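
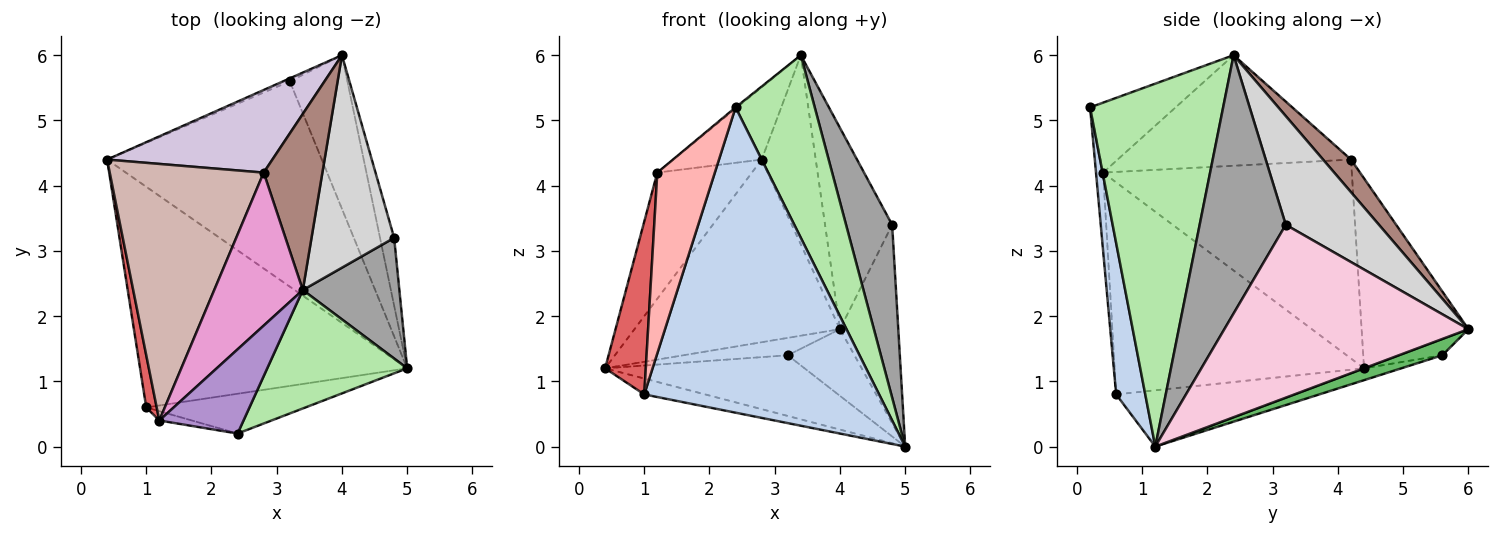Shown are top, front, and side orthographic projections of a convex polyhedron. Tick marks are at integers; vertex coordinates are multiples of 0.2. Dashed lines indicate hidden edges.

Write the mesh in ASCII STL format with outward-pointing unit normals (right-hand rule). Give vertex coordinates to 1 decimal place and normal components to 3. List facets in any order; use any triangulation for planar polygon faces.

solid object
 facet normal -0.206 0.070 -0.976
  outer loop
   vertex 1.0 0.6 0.8
   vertex 0.4 4.4 1.2
   vertex 5.0 1.2 0.0
  endloop
 endfacet
 facet normal 0.122 -0.984 -0.128
  outer loop
   vertex 1.0 0.6 0.8
   vertex 5.0 1.2 0.0
   vertex 2.4 0.2 5.2
  endloop
 endfacet
 facet normal -0.053 0.283 -0.958
  outer loop
   vertex 3.2 5.6 1.4
   vertex 5.0 1.2 0.0
   vertex 0.4 4.4 1.2
  endloop
 endfacet
 facet normal -0.380 0.912 -0.152
  outer loop
   vertex 3.2 5.6 1.4
   vertex 0.4 4.4 1.2
   vertex 4.0 6.0 1.8
  endloop
 endfacet
 facet normal 0.251 0.385 -0.888
  outer loop
   vertex 3.2 5.6 1.4
   vertex 4.0 6.0 1.8
   vertex 5.0 1.2 0.0
  endloop
 endfacet
 facet normal 0.816 -0.485 0.315
  outer loop
   vertex 3.4 2.4 6.0
   vertex 2.4 0.2 5.2
   vertex 5.0 1.2 0.0
  endloop
 endfacet
 facet normal -0.986 -0.161 0.049
  outer loop
   vertex 1.2 0.4 4.2
   vertex 0.4 4.4 1.2
   vertex 1.0 0.6 0.8
  endloop
 endfacet
 facet normal -0.123 -0.991 -0.051
  outer loop
   vertex 1.2 0.4 4.2
   vertex 1.0 0.6 0.8
   vertex 2.4 0.2 5.2
  endloop
 endfacet
 facet normal -0.639 0.011 0.769
  outer loop
   vertex 1.2 0.4 4.2
   vertex 2.4 0.2 5.2
   vertex 3.4 2.4 6.0
  endloop
 endfacet
 facet normal -0.428 0.823 0.372
  outer loop
   vertex 2.8 4.2 4.4
   vertex 4.0 6.0 1.8
   vertex 0.4 4.4 1.2
  endloop
 endfacet
 facet normal 0.354 0.684 0.637
  outer loop
   vertex 2.8 4.2 4.4
   vertex 3.4 2.4 6.0
   vertex 4.0 6.0 1.8
  endloop
 endfacet
 facet normal -0.757 0.288 0.586
  outer loop
   vertex 2.8 4.2 4.4
   vertex 0.4 4.4 1.2
   vertex 1.2 0.4 4.2
  endloop
 endfacet
 facet normal -0.748 0.284 0.600
  outer loop
   vertex 2.8 4.2 4.4
   vertex 1.2 0.4 4.2
   vertex 3.4 2.4 6.0
  endloop
 endfacet
 facet normal 0.970 0.232 -0.079
  outer loop
   vertex 4.8 3.2 3.4
   vertex 5.0 1.2 0.0
   vertex 4.0 6.0 1.8
  endloop
 endfacet
 facet normal 0.837 -0.448 0.313
  outer loop
   vertex 4.8 3.2 3.4
   vertex 3.4 2.4 6.0
   vertex 5.0 1.2 0.0
  endloop
 endfacet
 facet normal 0.691 0.497 0.525
  outer loop
   vertex 4.8 3.2 3.4
   vertex 4.0 6.0 1.8
   vertex 3.4 2.4 6.0
  endloop
 endfacet
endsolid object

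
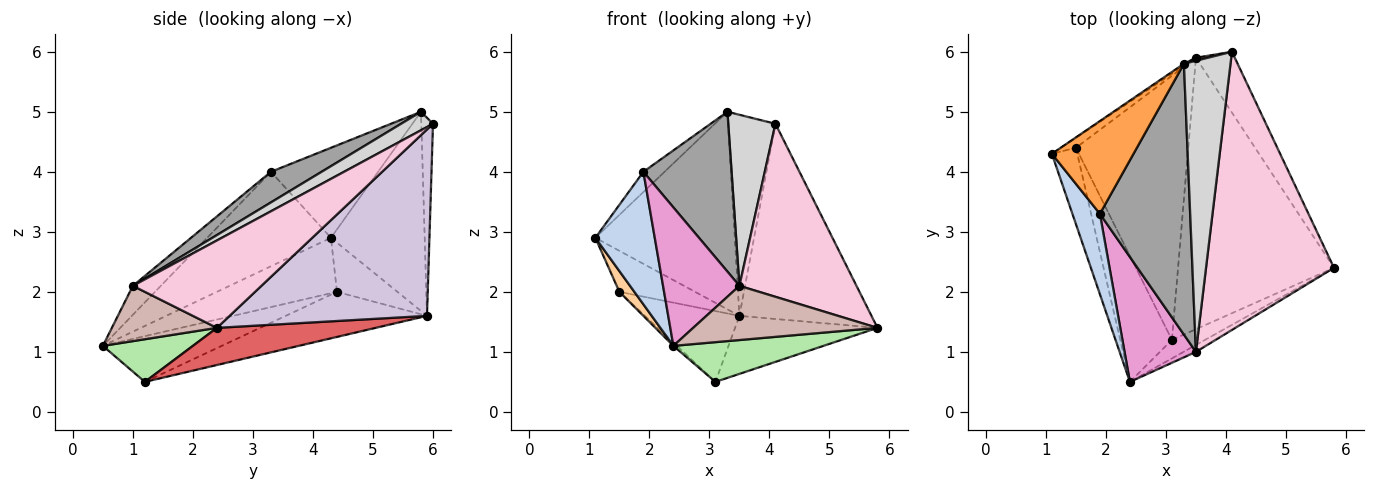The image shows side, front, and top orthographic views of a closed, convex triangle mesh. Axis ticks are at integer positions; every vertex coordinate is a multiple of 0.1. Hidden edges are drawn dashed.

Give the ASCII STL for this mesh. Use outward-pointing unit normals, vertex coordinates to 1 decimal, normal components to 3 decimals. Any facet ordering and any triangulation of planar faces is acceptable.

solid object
 facet normal -0.558 0.830 -0.008
  outer loop
   vertex 3.5 5.9 1.6
   vertex 1.1 4.3 2.9
   vertex 3.3 5.8 5.0
  endloop
 endfacet
 facet normal -0.872 -0.419 0.254
  outer loop
   vertex 1.9 3.3 4.0
   vertex 1.1 4.3 2.9
   vertex 2.4 0.5 1.1
  endloop
 endfacet
 facet normal -0.733 0.145 0.665
  outer loop
   vertex 1.9 3.3 4.0
   vertex 3.3 5.8 5.0
   vertex 1.1 4.3 2.9
  endloop
 endfacet
 facet normal -0.903 -0.113 -0.414
  outer loop
   vertex 1.5 4.4 2.0
   vertex 2.4 0.5 1.1
   vertex 1.1 4.3 2.9
  endloop
 endfacet
 facet normal -0.613 0.768 -0.187
  outer loop
   vertex 1.5 4.4 2.0
   vertex 1.1 4.3 2.9
   vertex 3.5 5.9 1.6
  endloop
 endfacet
 facet normal 0.478 -0.796 -0.372
  outer loop
   vertex 3.1 1.2 0.5
   vertex 5.8 2.4 1.4
   vertex 2.4 0.5 1.1
  endloop
 endfacet
 facet normal 0.227 0.204 -0.952
  outer loop
   vertex 3.1 1.2 0.5
   vertex 3.5 5.9 1.6
   vertex 5.8 2.4 1.4
  endloop
 endfacet
 facet normal -0.662 0.020 -0.749
  outer loop
   vertex 3.1 1.2 0.5
   vertex 2.4 0.5 1.1
   vertex 1.5 4.4 2.0
  endloop
 endfacet
 facet normal -0.361 0.242 -0.901
  outer loop
   vertex 3.1 1.2 0.5
   vertex 1.5 4.4 2.0
   vertex 3.5 5.9 1.6
  endloop
 endfacet
 facet normal 0.819 0.548 -0.171
  outer loop
   vertex 4.1 6.0 4.8
   vertex 5.8 2.4 1.4
   vertex 3.5 5.9 1.6
  endloop
 endfacet
 facet normal -0.239 0.971 0.014
  outer loop
   vertex 4.1 6.0 4.8
   vertex 3.5 5.9 1.6
   vertex 3.3 5.8 5.0
  endloop
 endfacet
 facet normal 0.492 -0.864 -0.110
  outer loop
   vertex 3.5 1.0 2.1
   vertex 2.4 0.5 1.1
   vertex 5.8 2.4 1.4
  endloop
 endfacet
 facet normal -0.262 -0.716 0.647
  outer loop
   vertex 3.5 1.0 2.1
   vertex 1.9 3.3 4.0
   vertex 2.4 0.5 1.1
  endloop
 endfacet
 facet normal 0.502 -0.457 0.735
  outer loop
   vertex 3.5 1.0 2.1
   vertex 5.8 2.4 1.4
   vertex 4.1 6.0 4.8
  endloop
 endfacet
 facet normal 0.281 -0.488 0.827
  outer loop
   vertex 3.5 1.0 2.1
   vertex 3.3 5.8 5.0
   vertex 1.9 3.3 4.0
  endloop
 endfacet
 facet normal 0.324 -0.479 0.816
  outer loop
   vertex 3.5 1.0 2.1
   vertex 4.1 6.0 4.8
   vertex 3.3 5.8 5.0
  endloop
 endfacet
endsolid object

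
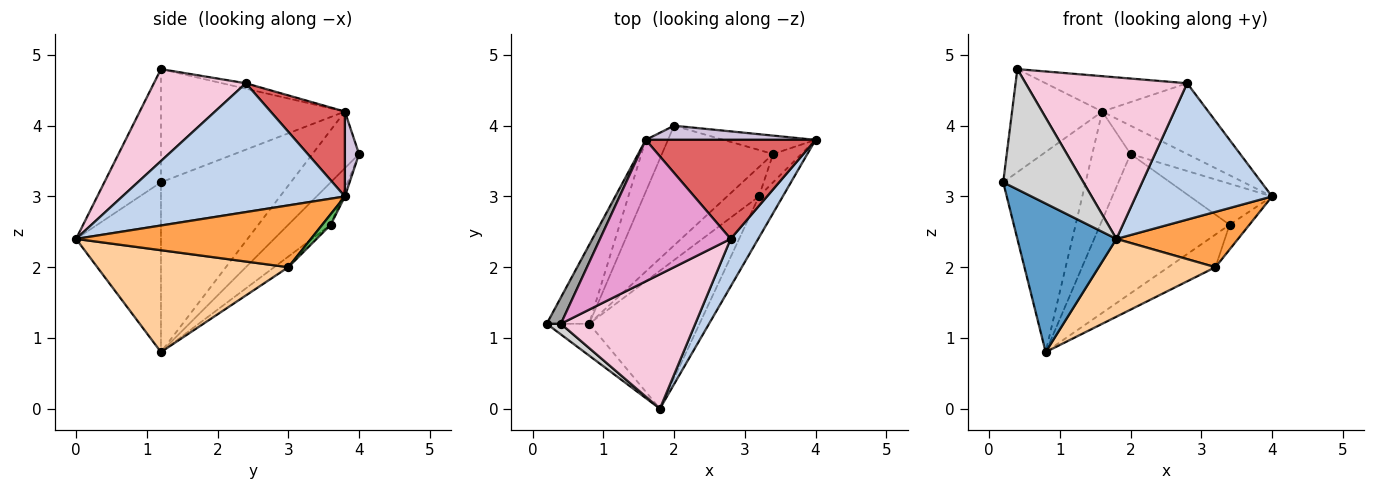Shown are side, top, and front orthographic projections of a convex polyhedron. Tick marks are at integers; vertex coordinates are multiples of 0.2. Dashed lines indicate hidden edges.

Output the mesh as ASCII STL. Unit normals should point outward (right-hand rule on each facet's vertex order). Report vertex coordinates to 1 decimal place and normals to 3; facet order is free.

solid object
 facet normal -0.642 -0.749 -0.161
  outer loop
   vertex 0.8 1.2 0.8
   vertex 1.8 0.0 2.4
   vertex 0.2 1.2 3.2
  endloop
 endfacet
 facet normal 0.839 -0.514 0.179
  outer loop
   vertex 2.8 2.4 4.6
   vertex 1.8 0.0 2.4
   vertex 4.0 3.8 3.0
  endloop
 endfacet
 facet normal 0.840 -0.435 -0.324
  outer loop
   vertex 3.2 3.0 2.0
   vertex 4.0 3.8 3.0
   vertex 1.8 0.0 2.4
  endloop
 endfacet
 facet normal 0.627 -0.383 -0.679
  outer loop
   vertex 3.2 3.0 2.0
   vertex 1.8 0.0 2.4
   vertex 0.8 1.2 0.8
  endloop
 endfacet
 facet normal 0.272 0.634 -0.724
  outer loop
   vertex 3.2 3.0 2.0
   vertex 3.4 3.6 2.6
   vertex 4.0 3.8 3.0
  endloop
 endfacet
 facet normal -0.218 0.725 -0.653
  outer loop
   vertex 3.2 3.0 2.0
   vertex 0.8 1.2 0.8
   vertex 3.4 3.6 2.6
  endloop
 endfacet
 facet normal 0.377 0.538 0.754
  outer loop
   vertex 1.6 3.8 4.2
   vertex 2.8 2.4 4.6
   vertex 4.0 3.8 3.0
  endloop
 endfacet
 facet normal -0.826 0.524 -0.207
  outer loop
   vertex 1.6 3.8 4.2
   vertex 0.8 1.2 0.8
   vertex 0.2 1.2 3.2
  endloop
 endfacet
 facet normal -0.031 0.912 -0.409
  outer loop
   vertex 2.0 4.0 3.6
   vertex 4.0 3.8 3.0
   vertex 3.4 3.6 2.6
  endloop
 endfacet
 facet normal 0.218 0.873 0.436
  outer loop
   vertex 2.0 4.0 3.6
   vertex 1.6 3.8 4.2
   vertex 4.0 3.8 3.0
  endloop
 endfacet
 facet normal -0.241 0.736 -0.632
  outer loop
   vertex 2.0 4.0 3.6
   vertex 3.4 3.6 2.6
   vertex 0.8 1.2 0.8
  endloop
 endfacet
 facet normal -0.739 0.607 -0.290
  outer loop
   vertex 2.0 4.0 3.6
   vertex 0.8 1.2 0.8
   vertex 1.6 3.8 4.2
  endloop
 endfacet
 facet normal -0.040 0.242 0.969
  outer loop
   vertex 0.4 1.2 4.8
   vertex 2.8 2.4 4.6
   vertex 1.6 3.8 4.2
  endloop
 endfacet
 facet normal 0.401 -0.704 0.586
  outer loop
   vertex 0.4 1.2 4.8
   vertex 1.8 0.0 2.4
   vertex 2.8 2.4 4.6
  endloop
 endfacet
 facet normal -0.892 0.438 0.112
  outer loop
   vertex 0.4 1.2 4.8
   vertex 1.6 3.8 4.2
   vertex 0.2 1.2 3.2
  endloop
 endfacet
 facet normal -0.575 -0.815 0.072
  outer loop
   vertex 0.4 1.2 4.8
   vertex 0.2 1.2 3.2
   vertex 1.8 0.0 2.4
  endloop
 endfacet
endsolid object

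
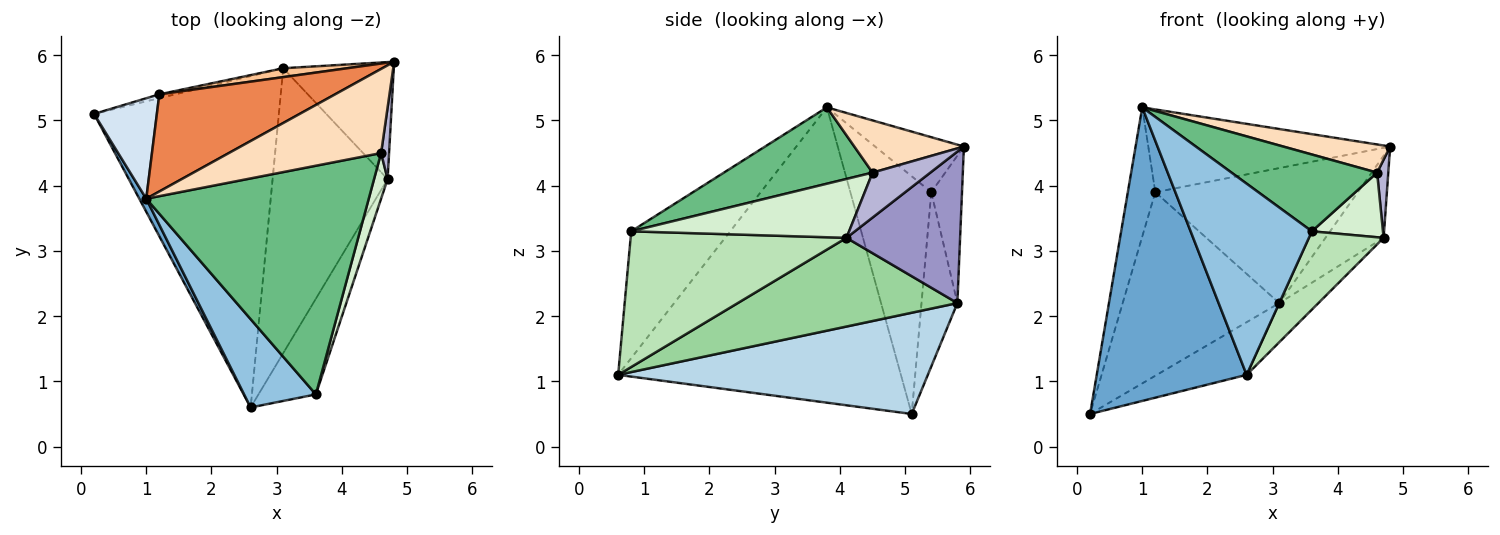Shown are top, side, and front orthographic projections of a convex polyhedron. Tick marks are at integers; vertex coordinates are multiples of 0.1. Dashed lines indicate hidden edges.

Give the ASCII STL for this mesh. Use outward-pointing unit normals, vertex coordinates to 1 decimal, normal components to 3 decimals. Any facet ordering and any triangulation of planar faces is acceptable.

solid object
 facet normal -0.883 -0.468 0.021
  outer loop
   vertex 1.0 3.8 5.2
   vertex 0.2 5.1 0.5
   vertex 2.6 0.6 1.1
  endloop
 endfacet
 facet normal -0.595 -0.729 0.337
  outer loop
   vertex 3.6 0.8 3.3
   vertex 1.0 3.8 5.2
   vertex 2.6 0.6 1.1
  endloop
 endfacet
 facet normal 0.476 0.138 -0.869
  outer loop
   vertex 3.1 5.8 2.2
   vertex 2.6 0.6 1.1
   vertex 0.2 5.1 0.5
  endloop
 endfacet
 facet normal -0.919 0.312 0.243
  outer loop
   vertex 1.2 5.4 3.9
   vertex 0.2 5.1 0.5
   vertex 1.0 3.8 5.2
  endloop
 endfacet
 facet normal -0.232 0.631 0.741
  outer loop
   vertex 1.2 5.4 3.9
   vertex 1.0 3.8 5.2
   vertex 4.8 5.9 4.6
  endloop
 endfacet
 facet normal -0.223 0.975 -0.020
  outer loop
   vertex 1.2 5.4 3.9
   vertex 3.1 5.8 2.2
   vertex 0.2 5.1 0.5
  endloop
 endfacet
 facet normal -0.150 0.987 0.065
  outer loop
   vertex 1.2 5.4 3.9
   vertex 4.8 5.9 4.6
   vertex 3.1 5.8 2.2
  endloop
 endfacet
 facet normal 0.309 -0.302 0.902
  outer loop
   vertex 4.6 4.5 4.2
   vertex 4.8 5.9 4.6
   vertex 1.0 3.8 5.2
  endloop
 endfacet
 facet normal 0.309 -0.303 0.901
  outer loop
   vertex 4.6 4.5 4.2
   vertex 1.0 3.8 5.2
   vertex 3.6 0.8 3.3
  endloop
 endfacet
 facet normal 0.607 0.108 -0.787
  outer loop
   vertex 4.7 4.1 3.2
   vertex 2.6 0.6 1.1
   vertex 3.1 5.8 2.2
  endloop
 endfacet
 facet normal 0.877 -0.304 -0.371
  outer loop
   vertex 4.7 4.1 3.2
   vertex 3.6 0.8 3.3
   vertex 2.6 0.6 1.1
  endloop
 endfacet
 facet normal 0.929 -0.303 0.214
  outer loop
   vertex 4.7 4.1 3.2
   vertex 4.6 4.5 4.2
   vertex 3.6 0.8 3.3
  endloop
 endfacet
 facet normal 0.746 0.382 -0.545
  outer loop
   vertex 4.7 4.1 3.2
   vertex 3.1 5.8 2.2
   vertex 4.8 5.9 4.6
  endloop
 endfacet
 facet normal 0.967 -0.187 0.172
  outer loop
   vertex 4.7 4.1 3.2
   vertex 4.8 5.9 4.6
   vertex 4.6 4.5 4.2
  endloop
 endfacet
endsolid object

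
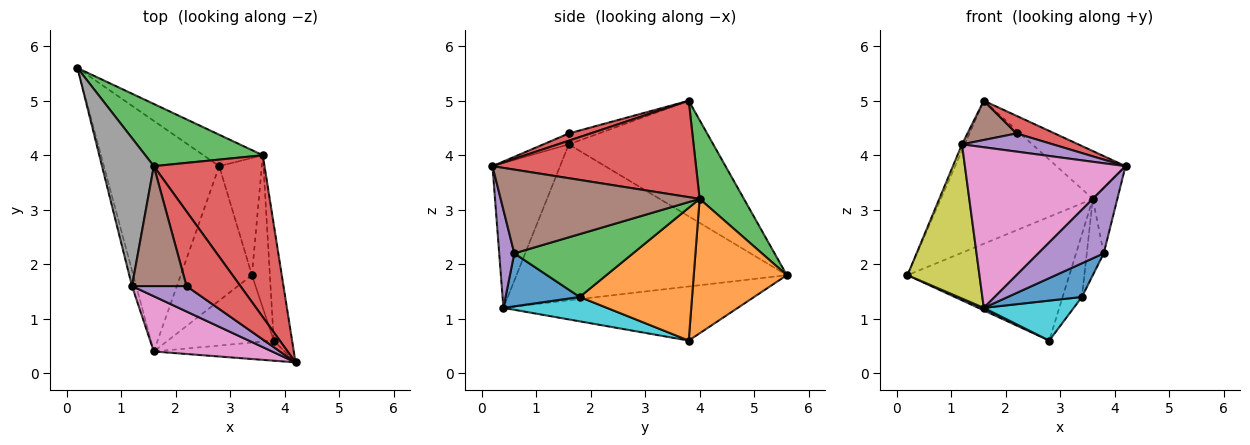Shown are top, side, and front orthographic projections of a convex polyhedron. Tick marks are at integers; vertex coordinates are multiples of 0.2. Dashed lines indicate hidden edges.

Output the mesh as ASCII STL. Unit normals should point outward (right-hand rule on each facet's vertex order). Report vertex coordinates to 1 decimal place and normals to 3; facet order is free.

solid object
 facet normal -0.425 -0.010 -0.905
  outer loop
   vertex 1.6 0.4 1.2
   vertex 0.2 5.6 1.8
   vertex 2.8 3.8 0.6
  endloop
 endfacet
 facet normal 0.487 0.847 -0.215
  outer loop
   vertex 3.6 4.0 3.2
   vertex 2.8 3.8 0.6
   vertex 0.2 5.6 1.8
  endloop
 endfacet
 facet normal 0.258 0.886 0.385
  outer loop
   vertex 3.6 4.0 3.2
   vertex 0.2 5.6 1.8
   vertex 1.6 3.8 5.0
  endloop
 endfacet
 facet normal 0.641 0.217 0.736
  outer loop
   vertex 3.6 4.0 3.2
   vertex 1.6 3.8 5.0
   vertex 4.2 0.2 3.8
  endloop
 endfacet
 facet normal 0.215 -0.933 -0.287
  outer loop
   vertex 3.8 0.6 2.2
   vertex 4.2 0.2 3.8
   vertex 1.6 0.4 1.2
  endloop
 endfacet
 facet normal 0.970 0.120 -0.213
  outer loop
   vertex 3.8 0.6 2.2
   vertex 3.6 4.0 3.2
   vertex 4.2 0.2 3.8
  endloop
 endfacet
 facet normal -0.370 -0.879 0.302
  outer loop
   vertex 1.2 1.6 4.2
   vertex 1.6 0.4 1.2
   vertex 4.2 0.2 3.8
  endloop
 endfacet
 facet normal -0.912 0.017 0.409
  outer loop
   vertex 1.2 1.6 4.2
   vertex 1.6 3.8 5.0
   vertex 0.2 5.6 1.8
  endloop
 endfacet
 facet normal -0.966 -0.257 -0.026
  outer loop
   vertex 1.2 1.6 4.2
   vertex 0.2 5.6 1.8
   vertex 1.6 0.4 1.2
  endloop
 endfacet
 facet normal 0.312 -0.271 -0.911
  outer loop
   vertex 3.4 1.8 1.4
   vertex 1.6 0.4 1.2
   vertex 2.8 3.8 0.6
  endloop
 endfacet
 facet normal 0.408 -0.408 -0.816
  outer loop
   vertex 3.4 1.8 1.4
   vertex 3.8 0.6 2.2
   vertex 1.6 0.4 1.2
  endloop
 endfacet
 facet normal 0.940 0.161 -0.302
  outer loop
   vertex 3.4 1.8 1.4
   vertex 2.8 3.8 0.6
   vertex 3.6 4.0 3.2
  endloop
 endfacet
 facet normal 0.953 0.136 -0.272
  outer loop
   vertex 3.4 1.8 1.4
   vertex 3.6 4.0 3.2
   vertex 3.8 0.6 2.2
  endloop
 endfacet
 facet normal 0.130 -0.228 0.965
  outer loop
   vertex 2.2 1.6 4.4
   vertex 4.2 0.2 3.8
   vertex 1.6 3.8 5.0
  endloop
 endfacet
 facet normal -0.161 -0.574 0.803
  outer loop
   vertex 2.2 1.6 4.4
   vertex 1.2 1.6 4.2
   vertex 4.2 0.2 3.8
  endloop
 endfacet
 facet normal -0.187 -0.306 0.934
  outer loop
   vertex 2.2 1.6 4.4
   vertex 1.6 3.8 5.0
   vertex 1.2 1.6 4.2
  endloop
 endfacet
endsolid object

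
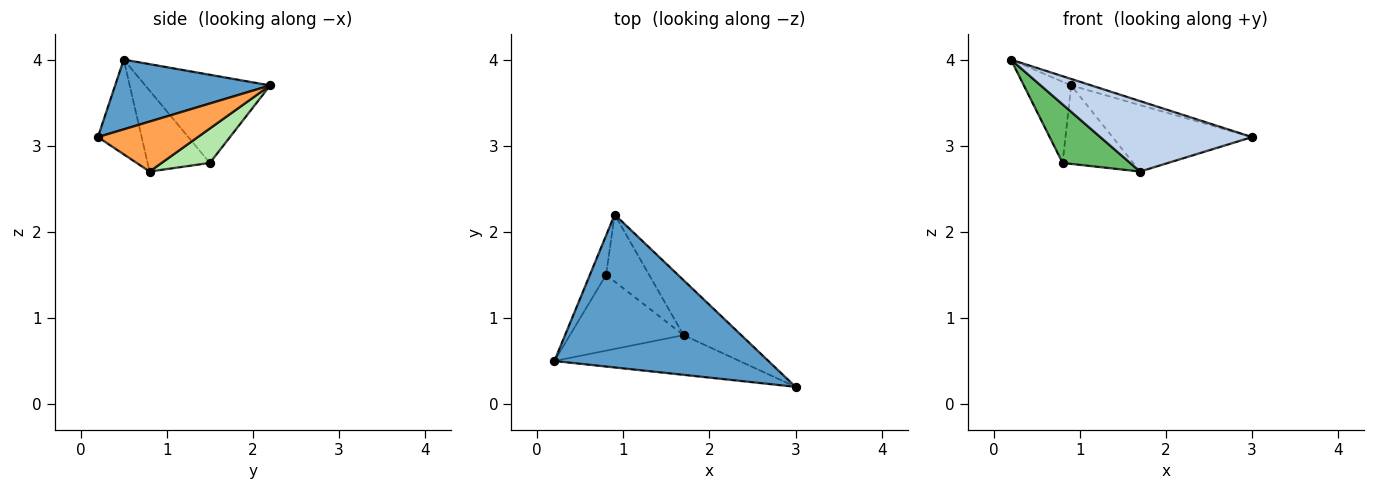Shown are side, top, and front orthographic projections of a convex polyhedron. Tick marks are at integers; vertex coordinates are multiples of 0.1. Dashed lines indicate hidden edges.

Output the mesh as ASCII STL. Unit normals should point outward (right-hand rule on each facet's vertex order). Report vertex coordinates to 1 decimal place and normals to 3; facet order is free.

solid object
 facet normal 0.310 0.040 0.950
  outer loop
   vertex 0.9 2.2 3.7
   vertex 0.2 0.5 4.0
   vertex 3.0 0.2 3.1
  endloop
 endfacet
 facet normal -0.244 -0.845 -0.476
  outer loop
   vertex 1.7 0.8 2.7
   vertex 3.0 0.2 3.1
   vertex 0.2 0.5 4.0
  endloop
 endfacet
 facet normal 0.483 0.675 -0.558
  outer loop
   vertex 1.7 0.8 2.7
   vertex 0.9 2.2 3.7
   vertex 3.0 0.2 3.1
  endloop
 endfacet
 facet normal -0.921 0.350 -0.169
  outer loop
   vertex 0.8 1.5 2.8
   vertex 0.2 0.5 4.0
   vertex 0.9 2.2 3.7
  endloop
 endfacet
 facet normal -0.491 -0.533 -0.689
  outer loop
   vertex 0.8 1.5 2.8
   vertex 1.7 0.8 2.7
   vertex 0.2 0.5 4.0
  endloop
 endfacet
 facet normal 0.461 0.675 -0.576
  outer loop
   vertex 0.8 1.5 2.8
   vertex 0.9 2.2 3.7
   vertex 1.7 0.8 2.7
  endloop
 endfacet
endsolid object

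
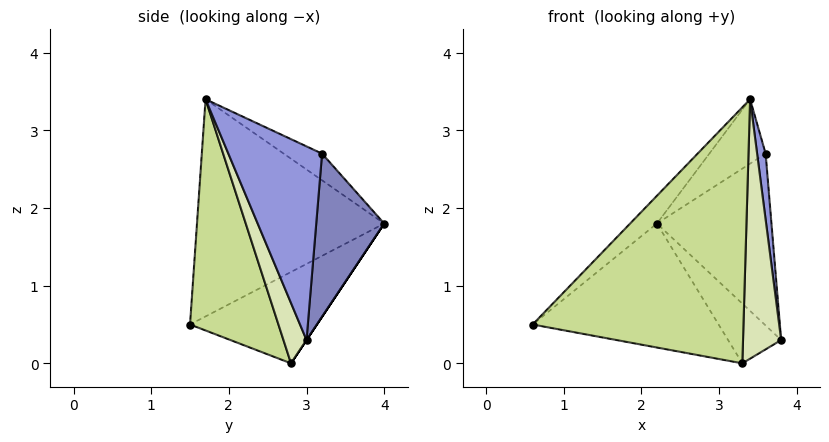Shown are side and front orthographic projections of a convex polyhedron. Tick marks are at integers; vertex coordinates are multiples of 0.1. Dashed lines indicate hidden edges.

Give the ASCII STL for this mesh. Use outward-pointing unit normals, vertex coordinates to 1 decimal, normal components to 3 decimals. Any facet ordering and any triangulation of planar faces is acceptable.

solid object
 facet normal -0.719 0.103 0.687
  outer loop
   vertex 3.4 1.7 3.4
   vertex 2.2 4.0 1.8
   vertex 0.6 1.5 0.5
  endloop
 endfacet
 facet normal 0.510 0.860 -0.029
  outer loop
   vertex 3.6 3.2 2.7
   vertex 3.8 3.0 0.3
   vertex 2.2 4.0 1.8
  endloop
 endfacet
 facet normal 0.992 -0.090 0.090
  outer loop
   vertex 3.6 3.2 2.7
   vertex 3.4 1.7 3.4
   vertex 3.8 3.0 0.3
  endloop
 endfacet
 facet normal -0.297 0.436 0.850
  outer loop
   vertex 3.6 3.2 2.7
   vertex 2.2 4.0 1.8
   vertex 3.4 1.7 3.4
  endloop
 endfacet
 facet normal -0.420 0.616 -0.667
  outer loop
   vertex 3.3 2.8 0.0
   vertex 0.6 1.5 0.5
   vertex 2.2 4.0 1.8
  endloop
 endfacet
 facet normal 0.000 0.832 -0.555
  outer loop
   vertex 3.3 2.8 0.0
   vertex 2.2 4.0 1.8
   vertex 3.8 3.0 0.3
  endloop
 endfacet
 facet normal 0.369 -0.881 -0.296
  outer loop
   vertex 3.3 2.8 0.0
   vertex 3.4 1.7 3.4
   vertex 0.6 1.5 0.5
  endloop
 endfacet
 facet normal 0.497 -0.821 -0.280
  outer loop
   vertex 3.3 2.8 0.0
   vertex 3.8 3.0 0.3
   vertex 3.4 1.7 3.4
  endloop
 endfacet
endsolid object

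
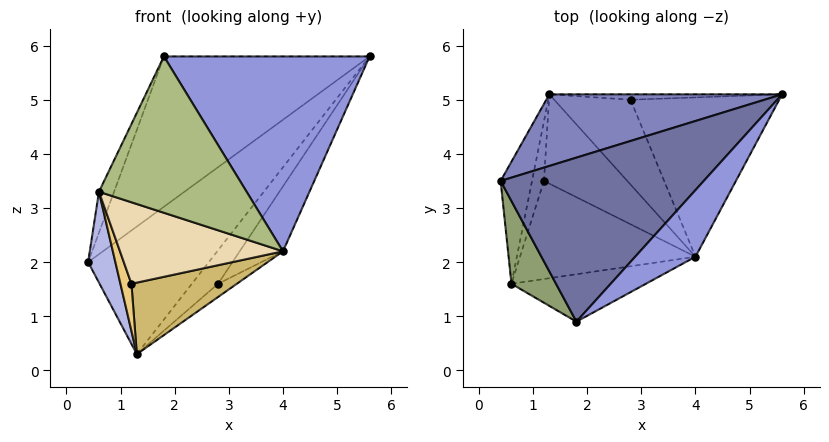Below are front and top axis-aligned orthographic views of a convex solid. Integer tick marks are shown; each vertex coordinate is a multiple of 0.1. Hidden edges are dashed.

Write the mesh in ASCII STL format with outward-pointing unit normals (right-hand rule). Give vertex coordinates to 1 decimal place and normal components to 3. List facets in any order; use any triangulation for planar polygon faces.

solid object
 facet normal -0.598 0.541 0.591
  outer loop
   vertex 1.8 0.9 5.8
   vertex 5.6 5.1 5.8
   vertex 0.4 3.5 2.0
  endloop
 endfacet
 facet normal -0.531 0.739 0.415
  outer loop
   vertex 1.3 5.1 0.3
   vertex 0.4 3.5 2.0
   vertex 5.6 5.1 5.8
  endloop
 endfacet
 facet normal 0.723 -0.654 0.224
  outer loop
   vertex 4.0 2.1 2.2
   vertex 5.6 5.1 5.8
   vertex 1.8 0.9 5.8
  endloop
 endfacet
 facet normal -0.414 -0.543 -0.730
  outer loop
   vertex 0.6 1.6 3.3
   vertex 0.4 3.5 2.0
   vertex 1.3 5.1 0.3
  endloop
 endfacet
 facet normal -0.849 0.234 0.473
  outer loop
   vertex 0.6 1.6 3.3
   vertex 1.8 0.9 5.8
   vertex 0.4 3.5 2.0
  endloop
 endfacet
 facet normal 0.047 -0.956 -0.290
  outer loop
   vertex 0.6 1.6 3.3
   vertex 4.0 2.1 2.2
   vertex 1.8 0.9 5.8
  endloop
 endfacet
 facet normal 0.200 0.967 -0.156
  outer loop
   vertex 2.8 5.0 1.6
   vertex 1.3 5.1 0.3
   vertex 5.6 5.1 5.8
  endloop
 endfacet
 facet normal 0.809 0.222 -0.545
  outer loop
   vertex 2.8 5.0 1.6
   vertex 5.6 5.1 5.8
   vertex 4.0 2.1 2.2
  endloop
 endfacet
 facet normal 0.655 0.117 -0.747
  outer loop
   vertex 2.8 5.0 1.6
   vertex 4.0 2.1 2.2
   vertex 1.3 5.1 0.3
  endloop
 endfacet
 facet normal -0.144 -0.619 -0.772
  outer loop
   vertex 1.2 3.5 1.6
   vertex 1.3 5.1 0.3
   vertex 4.0 2.1 2.2
  endloop
 endfacet
 facet normal -0.247 -0.602 -0.760
  outer loop
   vertex 1.2 3.5 1.6
   vertex 0.6 1.6 3.3
   vertex 1.3 5.1 0.3
  endloop
 endfacet
 facet normal -0.153 -0.632 -0.760
  outer loop
   vertex 1.2 3.5 1.6
   vertex 4.0 2.1 2.2
   vertex 0.6 1.6 3.3
  endloop
 endfacet
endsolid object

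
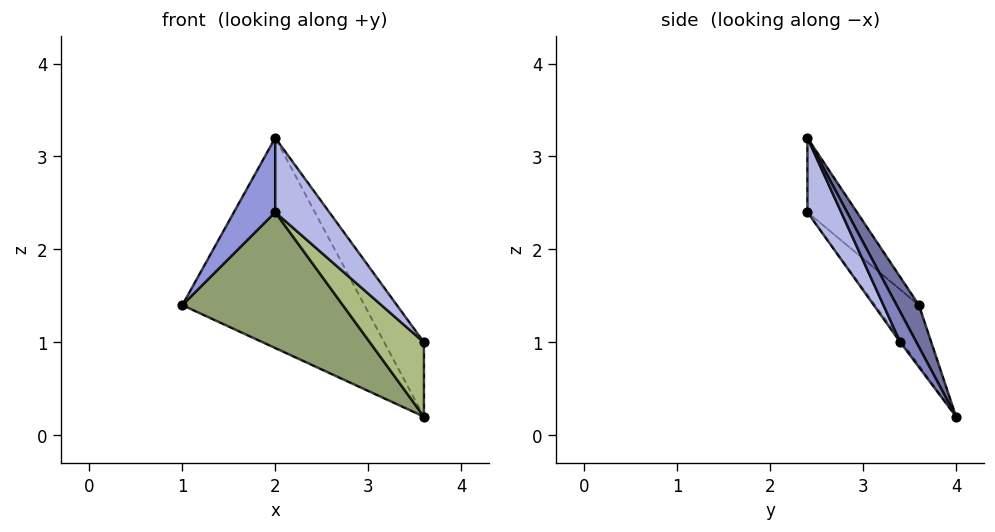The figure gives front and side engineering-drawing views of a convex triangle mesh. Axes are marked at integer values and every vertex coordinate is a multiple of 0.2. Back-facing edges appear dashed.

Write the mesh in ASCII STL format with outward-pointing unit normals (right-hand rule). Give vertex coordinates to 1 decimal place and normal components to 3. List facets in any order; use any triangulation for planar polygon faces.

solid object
 facet normal 0.104 0.853 0.511
  outer loop
   vertex 3.6 4.0 0.2
   vertex 1.0 3.6 1.4
   vertex 2.0 2.4 3.2
  endloop
 endfacet
 facet normal 0.309 0.761 0.571
  outer loop
   vertex 3.6 4.0 0.2
   vertex 2.0 2.4 3.2
   vertex 3.6 3.4 1.0
  endloop
 endfacet
 facet normal -0.768 -0.640 0.000
  outer loop
   vertex 2.0 2.4 2.4
   vertex 2.0 2.4 3.2
   vertex 1.0 3.6 1.4
  endloop
 endfacet
 facet normal 0.530 -0.848 0.000
  outer loop
   vertex 2.0 2.4 2.4
   vertex 3.6 3.4 1.0
   vertex 2.0 2.4 3.2
  endloop
 endfacet
 facet normal -0.197 -0.719 -0.666
  outer loop
   vertex 2.0 2.4 2.4
   vertex 1.0 3.6 1.4
   vertex 3.6 4.0 0.2
  endloop
 endfacet
 facet normal -0.025 -0.800 -0.600
  outer loop
   vertex 2.0 2.4 2.4
   vertex 3.6 4.0 0.2
   vertex 3.6 3.4 1.0
  endloop
 endfacet
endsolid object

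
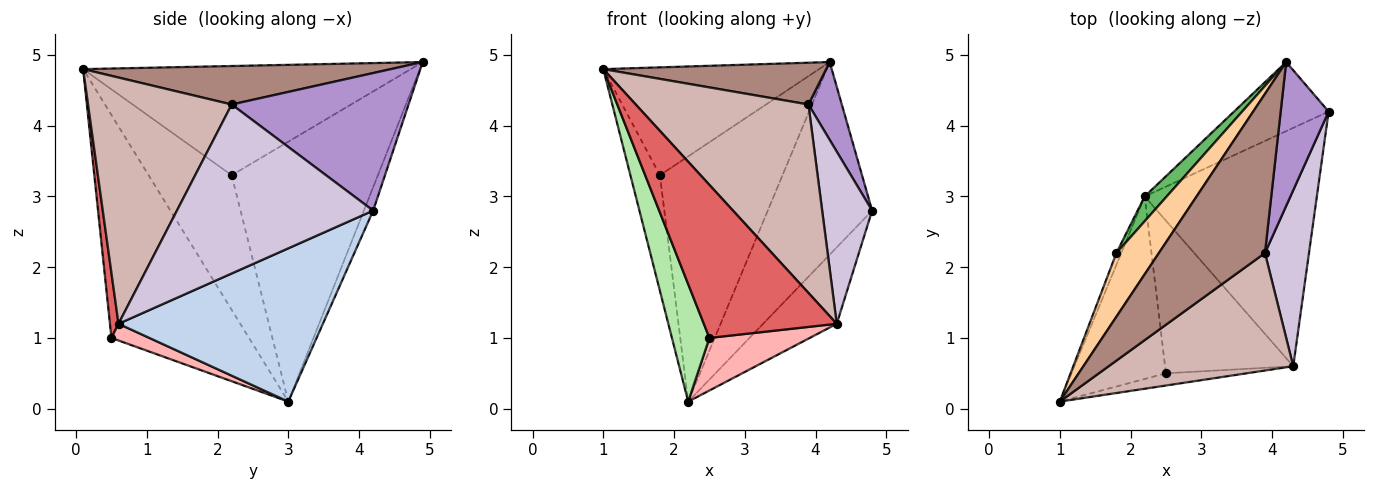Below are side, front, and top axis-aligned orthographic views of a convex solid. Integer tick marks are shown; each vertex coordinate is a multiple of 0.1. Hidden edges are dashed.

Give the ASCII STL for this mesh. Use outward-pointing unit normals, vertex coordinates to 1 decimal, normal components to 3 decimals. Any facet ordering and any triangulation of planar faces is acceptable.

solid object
 facet normal -0.083 0.938 -0.337
  outer loop
   vertex 4.2 4.9 4.9
   vertex 4.8 4.2 2.8
   vertex 2.2 3.0 0.1
  endloop
 endfacet
 facet normal 0.647 0.233 -0.726
  outer loop
   vertex 4.3 0.6 1.2
   vertex 2.2 3.0 0.1
   vertex 4.8 4.2 2.8
  endloop
 endfacet
 facet normal -0.942 0.334 -0.034
  outer loop
   vertex 1.8 2.2 3.3
   vertex 2.2 3.0 0.1
   vertex 1.0 0.1 4.8
  endloop
 endfacet
 facet normal -0.794 0.523 0.309
  outer loop
   vertex 1.8 2.2 3.3
   vertex 1.0 0.1 4.8
   vertex 4.2 4.9 4.9
  endloop
 endfacet
 facet normal -0.765 0.641 0.065
  outer loop
   vertex 1.8 2.2 3.3
   vertex 4.2 4.9 4.9
   vertex 2.2 3.0 0.1
  endloop
 endfacet
 facet normal -0.893 -0.243 -0.378
  outer loop
   vertex 2.5 0.5 1.0
   vertex 1.0 0.1 4.8
   vertex 2.2 3.0 0.1
  endloop
 endfacet
 facet normal 0.064 -0.995 -0.079
  outer loop
   vertex 2.5 0.5 1.0
   vertex 4.3 0.6 1.2
   vertex 1.0 0.1 4.8
  endloop
 endfacet
 facet normal 0.122 -0.323 -0.938
  outer loop
   vertex 2.5 0.5 1.0
   vertex 2.2 3.0 0.1
   vertex 4.3 0.6 1.2
  endloop
 endfacet
 facet normal 0.930 -0.175 0.324
  outer loop
   vertex 3.9 2.2 4.3
   vertex 4.8 4.2 2.8
   vertex 4.2 4.9 4.9
  endloop
 endfacet
 facet normal 0.940 -0.239 0.245
  outer loop
   vertex 3.9 2.2 4.3
   vertex 4.3 0.6 1.2
   vertex 4.8 4.2 2.8
  endloop
 endfacet
 facet normal 0.331 -0.240 0.913
  outer loop
   vertex 3.9 2.2 4.3
   vertex 4.2 4.9 4.9
   vertex 1.0 0.1 4.8
  endloop
 endfacet
 facet normal 0.577 -0.693 0.432
  outer loop
   vertex 3.9 2.2 4.3
   vertex 1.0 0.1 4.8
   vertex 4.3 0.6 1.2
  endloop
 endfacet
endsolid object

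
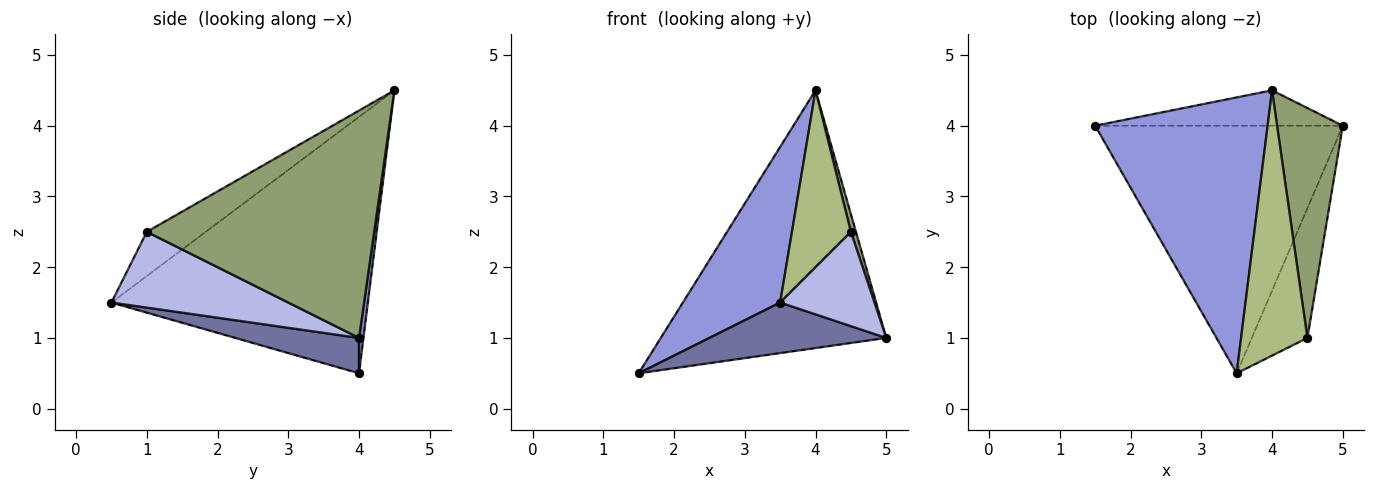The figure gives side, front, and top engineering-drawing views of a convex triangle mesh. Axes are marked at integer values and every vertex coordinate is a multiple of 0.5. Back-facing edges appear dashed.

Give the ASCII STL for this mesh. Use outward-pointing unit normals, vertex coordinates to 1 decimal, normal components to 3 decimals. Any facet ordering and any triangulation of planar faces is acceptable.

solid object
 facet normal 0.139 -0.198 -0.970
  outer loop
   vertex 3.5 0.5 1.5
   vertex 1.5 4.0 0.5
   vertex 5.0 4.0 1.0
  endloop
 endfacet
 facet normal 0.019 0.991 -0.136
  outer loop
   vertex 4.0 4.5 4.5
   vertex 5.0 4.0 1.0
   vertex 1.5 4.0 0.5
  endloop
 endfacet
 facet normal -0.792 -0.300 0.532
  outer loop
   vertex 4.0 4.5 4.5
   vertex 1.5 4.0 0.5
   vertex 3.5 0.5 1.5
  endloop
 endfacet
 facet normal 0.741 -0.395 -0.543
  outer loop
   vertex 4.5 1.0 2.5
   vertex 3.5 0.5 1.5
   vertex 5.0 4.0 1.0
  endloop
 endfacet
 facet normal 0.960 -0.021 0.277
  outer loop
   vertex 4.5 1.0 2.5
   vertex 5.0 4.0 1.0
   vertex 4.0 4.5 4.5
  endloop
 endfacet
 facet normal -0.485 -0.485 0.728
  outer loop
   vertex 4.5 1.0 2.5
   vertex 4.0 4.5 4.5
   vertex 3.5 0.5 1.5
  endloop
 endfacet
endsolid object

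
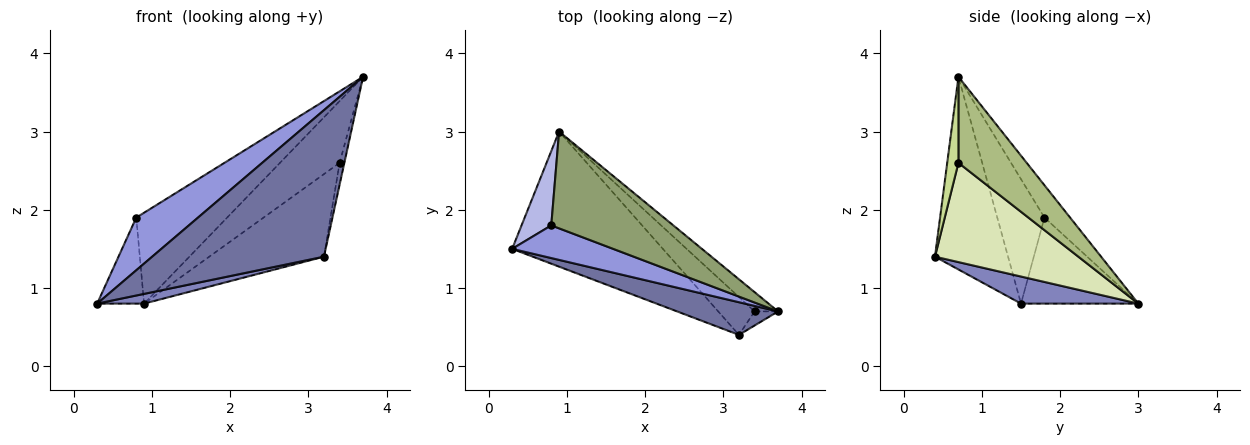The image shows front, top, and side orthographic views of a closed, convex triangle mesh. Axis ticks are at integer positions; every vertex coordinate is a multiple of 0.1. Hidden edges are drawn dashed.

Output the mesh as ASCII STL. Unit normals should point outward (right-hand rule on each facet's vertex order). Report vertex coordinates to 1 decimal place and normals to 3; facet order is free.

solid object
 facet normal -0.383 -0.901 0.201
  outer loop
   vertex 3.2 0.4 1.4
   vertex 3.7 0.7 3.7
   vertex 0.3 1.5 0.8
  endloop
 endfacet
 facet normal 0.176 -0.071 -0.982
  outer loop
   vertex 3.2 0.4 1.4
   vertex 0.3 1.5 0.8
   vertex 0.9 3.0 0.8
  endloop
 endfacet
 facet normal -0.545 -0.713 0.442
  outer loop
   vertex 0.8 1.8 1.9
   vertex 0.3 1.5 0.8
   vertex 3.7 0.7 3.7
  endloop
 endfacet
 facet normal -0.884 0.354 0.305
  outer loop
   vertex 0.8 1.8 1.9
   vertex 0.9 3.0 0.8
   vertex 0.3 1.5 0.8
  endloop
 endfacet
 facet normal -0.189 0.672 0.716
  outer loop
   vertex 0.8 1.8 1.9
   vertex 3.7 0.7 3.7
   vertex 0.9 3.0 0.8
  endloop
 endfacet
 facet normal 0.738 0.644 -0.201
  outer loop
   vertex 3.4 0.7 2.6
   vertex 0.9 3.0 0.8
   vertex 3.7 0.7 3.7
  endloop
 endfacet
 facet normal 0.893 0.379 -0.244
  outer loop
   vertex 3.4 0.7 2.6
   vertex 3.7 0.7 3.7
   vertex 3.2 0.4 1.4
  endloop
 endfacet
 facet normal 0.751 0.601 -0.275
  outer loop
   vertex 3.4 0.7 2.6
   vertex 3.2 0.4 1.4
   vertex 0.9 3.0 0.8
  endloop
 endfacet
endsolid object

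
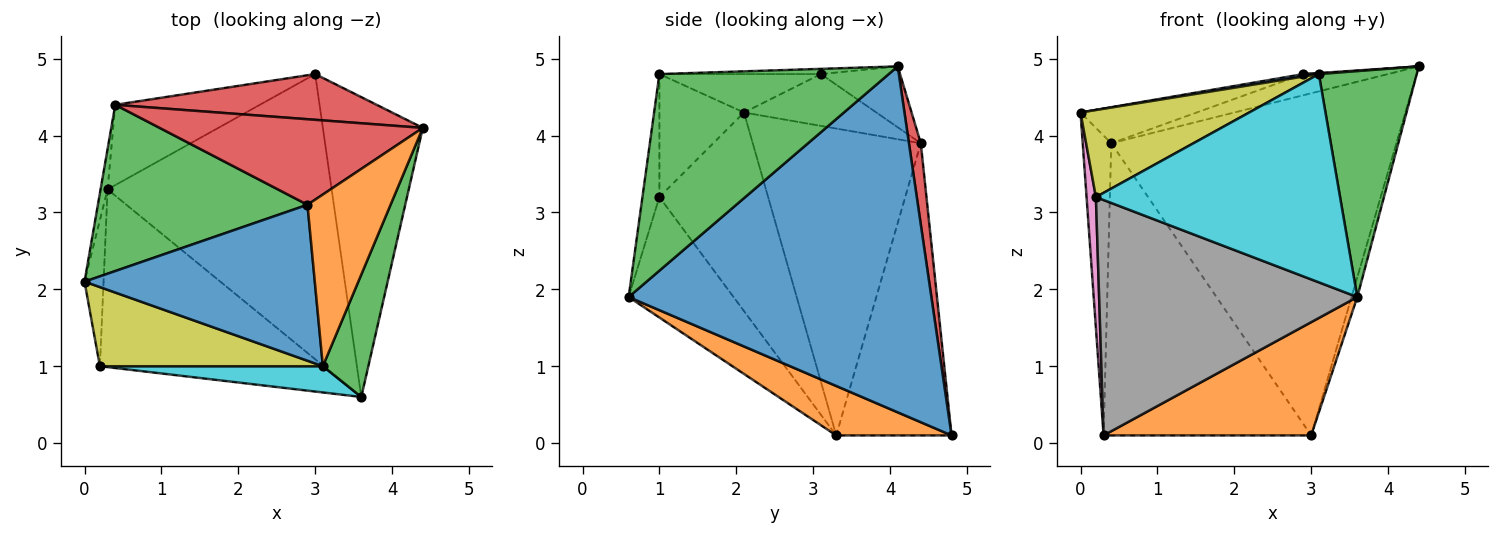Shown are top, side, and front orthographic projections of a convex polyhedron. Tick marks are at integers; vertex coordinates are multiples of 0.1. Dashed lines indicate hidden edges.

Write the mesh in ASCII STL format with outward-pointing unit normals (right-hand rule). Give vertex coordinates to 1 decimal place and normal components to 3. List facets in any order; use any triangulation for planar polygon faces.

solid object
 facet normal 0.961 0.018 -0.277
  outer loop
   vertex 3.0 4.8 0.1
   vertex 4.4 4.1 4.9
   vertex 3.6 0.6 1.9
  endloop
 endfacet
 facet normal 0.201 -0.362 -0.910
  outer loop
   vertex 0.3 3.3 0.1
   vertex 3.0 4.8 0.1
   vertex 3.6 0.6 1.9
  endloop
 endfacet
 facet normal 0.900 -0.384 0.208
  outer loop
   vertex 3.1 1.0 4.8
   vertex 3.6 0.6 1.9
   vertex 4.4 4.1 4.9
  endloop
 endfacet
 facet normal 0.041 0.990 0.132
  outer loop
   vertex 0.4 4.4 3.9
   vertex 4.4 4.1 4.9
   vertex 3.0 4.8 0.1
  endloop
 endfacet
 facet normal -0.986 0.167 -0.023
  outer loop
   vertex 0.4 4.4 3.9
   vertex 0.3 3.3 0.1
   vertex 0.0 2.1 4.3
  endloop
 endfacet
 facet normal -0.472 0.850 -0.234
  outer loop
   vertex 0.4 4.4 3.9
   vertex 3.0 4.8 0.1
   vertex 0.3 3.3 0.1
  endloop
 endfacet
 facet normal -0.992 -0.085 -0.095
  outer loop
   vertex 0.2 1.0 3.2
   vertex 0.0 2.1 4.3
   vertex 0.3 3.3 0.1
  endloop
 endfacet
 facet normal -0.308 -0.759 -0.573
  outer loop
   vertex 0.2 1.0 3.2
   vertex 0.3 3.3 0.1
   vertex 3.6 0.6 1.9
  endloop
 endfacet
 facet normal -0.348 -0.694 0.631
  outer loop
   vertex 0.2 1.0 3.2
   vertex 3.1 1.0 4.8
   vertex 0.0 2.1 4.3
  endloop
 endfacet
 facet normal -0.069 -0.990 0.125
  outer loop
   vertex 0.2 1.0 3.2
   vertex 3.6 0.6 1.9
   vertex 3.1 1.0 4.8
  endloop
 endfacet
 facet normal -0.165 -0.016 0.986
  outer loop
   vertex 2.9 3.1 4.8
   vertex 0.0 2.1 4.3
   vertex 3.1 1.0 4.8
  endloop
 endfacet
 facet normal -0.063 -0.006 0.998
  outer loop
   vertex 2.9 3.1 4.8
   vertex 3.1 1.0 4.8
   vertex 4.4 4.1 4.9
  endloop
 endfacet
 facet normal -0.235 0.206 0.950
  outer loop
   vertex 2.9 3.1 4.8
   vertex 0.4 4.4 3.9
   vertex 0.0 2.1 4.3
  endloop
 endfacet
 facet normal -0.219 0.234 0.947
  outer loop
   vertex 2.9 3.1 4.8
   vertex 4.4 4.1 4.9
   vertex 0.4 4.4 3.9
  endloop
 endfacet
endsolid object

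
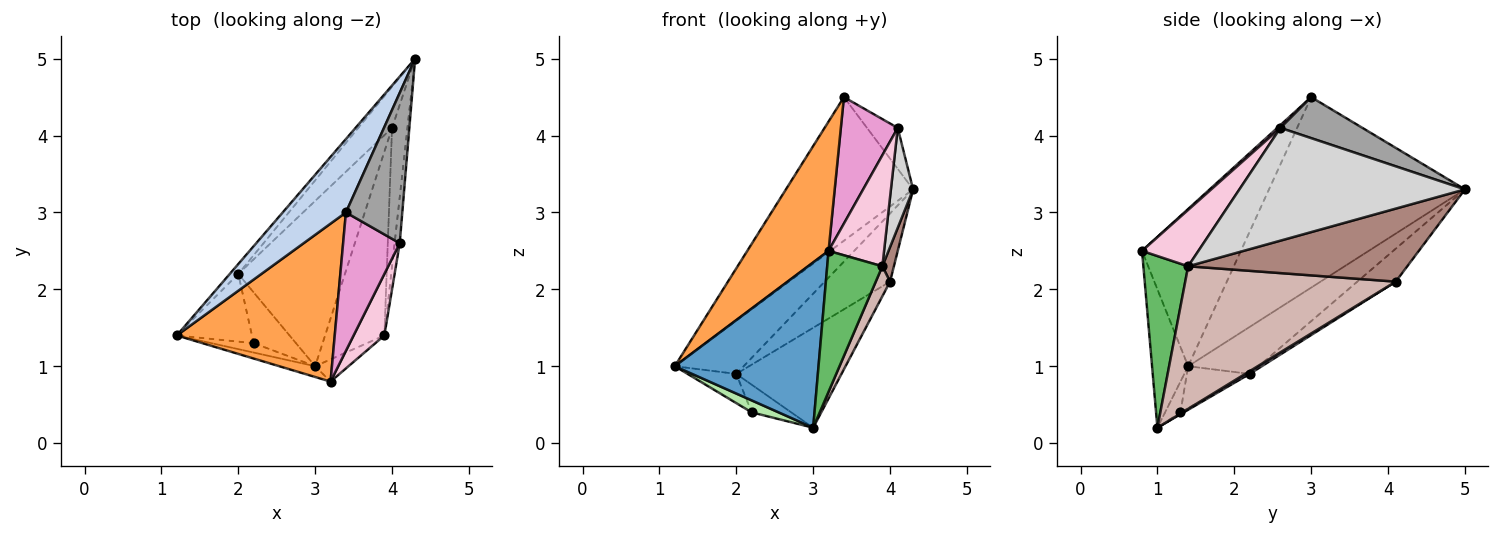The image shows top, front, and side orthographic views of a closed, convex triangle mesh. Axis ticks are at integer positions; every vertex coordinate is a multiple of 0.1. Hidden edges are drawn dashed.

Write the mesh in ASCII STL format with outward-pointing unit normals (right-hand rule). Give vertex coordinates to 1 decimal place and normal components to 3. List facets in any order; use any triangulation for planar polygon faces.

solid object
 facet normal -0.243 -0.968 -0.063
  outer loop
   vertex 3.0 1.0 0.2
   vertex 3.2 0.8 2.5
   vertex 1.2 1.4 1.0
  endloop
 endfacet
 facet normal -0.808 0.525 0.268
  outer loop
   vertex 3.4 3.0 4.5
   vertex 4.3 5.0 3.3
   vertex 1.2 1.4 1.0
  endloop
 endfacet
 facet normal -0.610 -0.502 0.613
  outer loop
   vertex 3.4 3.0 4.5
   vertex 1.2 1.4 1.0
   vertex 3.2 0.8 2.5
  endloop
 endfacet
 facet normal -0.709 0.693 -0.129
  outer loop
   vertex 2.0 2.2 0.9
   vertex 1.2 1.4 1.0
   vertex 4.3 5.0 3.3
  endloop
 endfacet
 facet normal 0.626 -0.771 -0.121
  outer loop
   vertex 3.9 1.4 2.3
   vertex 3.2 0.8 2.5
   vertex 3.0 1.0 0.2
  endloop
 endfacet
 facet normal -0.410 -0.717 -0.564
  outer loop
   vertex 2.2 1.3 0.4
   vertex 3.0 1.0 0.2
   vertex 1.2 1.4 1.0
  endloop
 endfacet
 facet normal -0.455 0.353 -0.817
  outer loop
   vertex 2.2 1.3 0.4
   vertex 1.2 1.4 1.0
   vertex 2.0 2.2 0.9
  endloop
 endfacet
 facet normal -0.040 0.478 -0.877
  outer loop
   vertex 2.2 1.3 0.4
   vertex 2.0 2.2 0.9
   vertex 3.0 1.0 0.2
  endloop
 endfacet
 facet normal -0.450 0.765 -0.461
  outer loop
   vertex 4.0 4.1 2.1
   vertex 2.0 2.2 0.9
   vertex 4.3 5.0 3.3
  endloop
 endfacet
 facet normal 0.022 0.517 -0.856
  outer loop
   vertex 4.0 4.1 2.1
   vertex 3.0 1.0 0.2
   vertex 2.0 2.2 0.9
  endloop
 endfacet
 facet normal 0.977 -0.051 -0.206
  outer loop
   vertex 4.0 4.1 2.1
   vertex 4.3 5.0 3.3
   vertex 3.9 1.4 2.3
  endloop
 endfacet
 facet normal 0.922 -0.063 -0.383
  outer loop
   vertex 4.0 4.1 2.1
   vertex 3.9 1.4 2.3
   vertex 3.0 1.0 0.2
  endloop
 endfacet
 facet normal 0.036 -0.674 0.738
  outer loop
   vertex 4.1 2.6 4.1
   vertex 3.4 3.0 4.5
   vertex 3.2 0.8 2.5
  endloop
 endfacet
 facet normal 0.664 -0.654 0.362
  outer loop
   vertex 4.1 2.6 4.1
   vertex 3.2 0.8 2.5
   vertex 3.9 1.4 2.3
  endloop
 endfacet
 facet normal 0.574 0.215 0.790
  outer loop
   vertex 4.1 2.6 4.1
   vertex 4.3 5.0 3.3
   vertex 3.4 3.0 4.5
  endloop
 endfacet
 facet normal 0.994 -0.098 -0.045
  outer loop
   vertex 4.1 2.6 4.1
   vertex 3.9 1.4 2.3
   vertex 4.3 5.0 3.3
  endloop
 endfacet
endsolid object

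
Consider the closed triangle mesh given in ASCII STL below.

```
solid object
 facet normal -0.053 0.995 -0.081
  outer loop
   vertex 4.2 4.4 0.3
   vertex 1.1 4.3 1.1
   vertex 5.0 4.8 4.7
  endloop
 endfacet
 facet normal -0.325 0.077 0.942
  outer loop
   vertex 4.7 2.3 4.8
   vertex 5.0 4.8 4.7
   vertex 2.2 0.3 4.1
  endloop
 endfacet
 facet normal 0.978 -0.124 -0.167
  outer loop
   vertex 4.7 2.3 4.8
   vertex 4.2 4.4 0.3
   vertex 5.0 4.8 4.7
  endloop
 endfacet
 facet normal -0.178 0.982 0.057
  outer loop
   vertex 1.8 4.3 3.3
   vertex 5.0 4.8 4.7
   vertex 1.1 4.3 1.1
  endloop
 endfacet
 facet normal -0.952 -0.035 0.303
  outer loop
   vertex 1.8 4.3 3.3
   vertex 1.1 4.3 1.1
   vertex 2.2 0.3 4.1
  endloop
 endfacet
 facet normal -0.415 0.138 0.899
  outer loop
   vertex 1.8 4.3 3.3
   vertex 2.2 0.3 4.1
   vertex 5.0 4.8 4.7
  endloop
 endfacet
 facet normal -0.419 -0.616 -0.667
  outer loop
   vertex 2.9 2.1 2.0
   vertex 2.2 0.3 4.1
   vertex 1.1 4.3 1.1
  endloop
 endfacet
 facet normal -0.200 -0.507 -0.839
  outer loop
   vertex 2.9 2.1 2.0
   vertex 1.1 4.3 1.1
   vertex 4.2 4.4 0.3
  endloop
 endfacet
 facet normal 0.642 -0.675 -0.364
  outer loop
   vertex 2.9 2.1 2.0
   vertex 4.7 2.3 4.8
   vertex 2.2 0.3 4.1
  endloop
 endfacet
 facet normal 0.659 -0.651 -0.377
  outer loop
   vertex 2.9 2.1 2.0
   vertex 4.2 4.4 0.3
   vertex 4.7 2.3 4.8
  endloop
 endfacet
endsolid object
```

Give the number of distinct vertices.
7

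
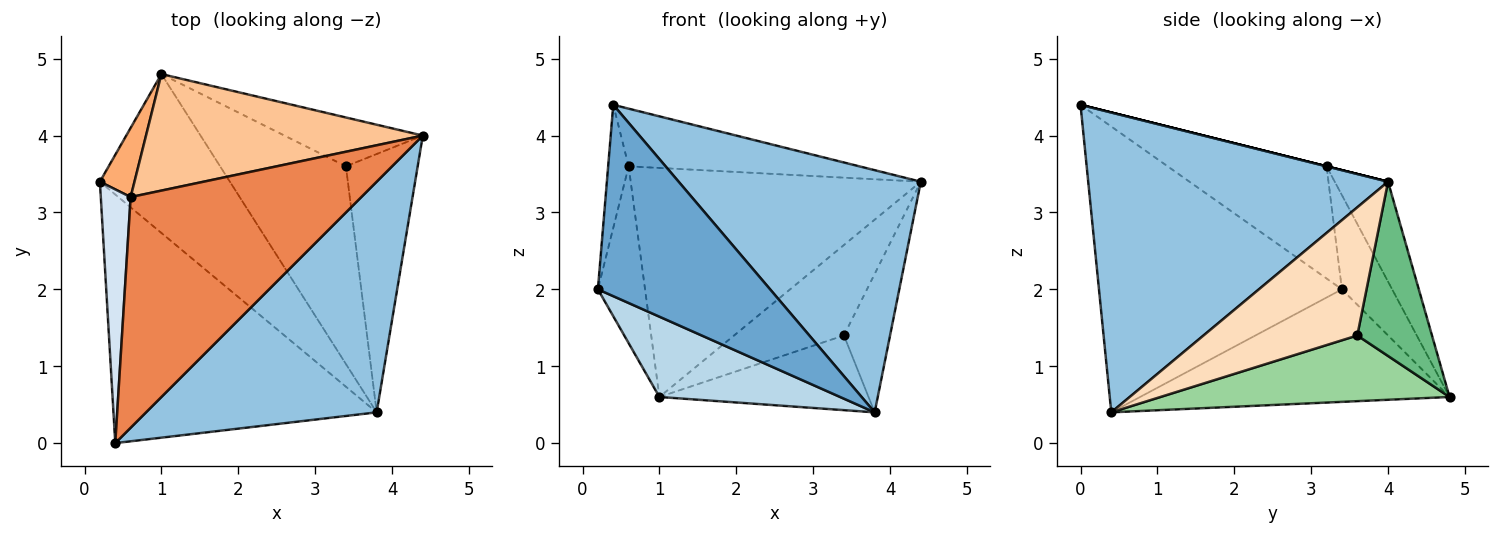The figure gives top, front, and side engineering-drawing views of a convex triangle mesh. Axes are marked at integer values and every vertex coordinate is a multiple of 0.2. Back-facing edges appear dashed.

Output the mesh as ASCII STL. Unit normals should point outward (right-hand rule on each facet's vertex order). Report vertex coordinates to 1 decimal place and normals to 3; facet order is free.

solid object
 facet normal -0.652 -0.462 -0.601
  outer loop
   vertex 0.4 0.0 4.4
   vertex 0.2 3.4 2.0
   vertex 3.8 0.4 0.4
  endloop
 endfacet
 facet normal 0.668 -0.539 0.513
  outer loop
   vertex 0.4 0.0 4.4
   vertex 3.8 0.4 0.4
   vertex 4.4 4.0 3.4
  endloop
 endfacet
 facet normal -0.611 -0.357 -0.706
  outer loop
   vertex 1.0 4.8 0.6
   vertex 3.8 0.4 0.4
   vertex 0.2 3.4 2.0
  endloop
 endfacet
 facet normal -0.959 0.124 0.255
  outer loop
   vertex 0.6 3.2 3.6
   vertex 0.2 3.4 2.0
   vertex 0.4 0.0 4.4
  endloop
 endfacet
 facet normal 0.000 0.243 0.970
  outer loop
   vertex 0.6 3.2 3.6
   vertex 0.4 0.0 4.4
   vertex 4.4 4.0 3.4
  endloop
 endfacet
 facet normal -0.704 0.661 0.259
  outer loop
   vertex 0.6 3.2 3.6
   vertex 1.0 4.8 0.6
   vertex 0.2 3.4 2.0
  endloop
 endfacet
 facet normal -0.162 0.880 0.448
  outer loop
   vertex 0.6 3.2 3.6
   vertex 4.4 4.0 3.4
   vertex 1.0 4.8 0.6
  endloop
 endfacet
 facet normal 0.844 0.253 -0.473
  outer loop
   vertex 3.4 3.6 1.4
   vertex 4.4 4.0 3.4
   vertex 3.8 0.4 0.4
  endloop
 endfacet
 facet normal 0.513 0.755 -0.408
  outer loop
   vertex 3.4 3.6 1.4
   vertex 1.0 4.8 0.6
   vertex 4.4 4.0 3.4
  endloop
 endfacet
 facet normal 0.439 0.318 -0.841
  outer loop
   vertex 3.4 3.6 1.4
   vertex 3.8 0.4 0.4
   vertex 1.0 4.8 0.6
  endloop
 endfacet
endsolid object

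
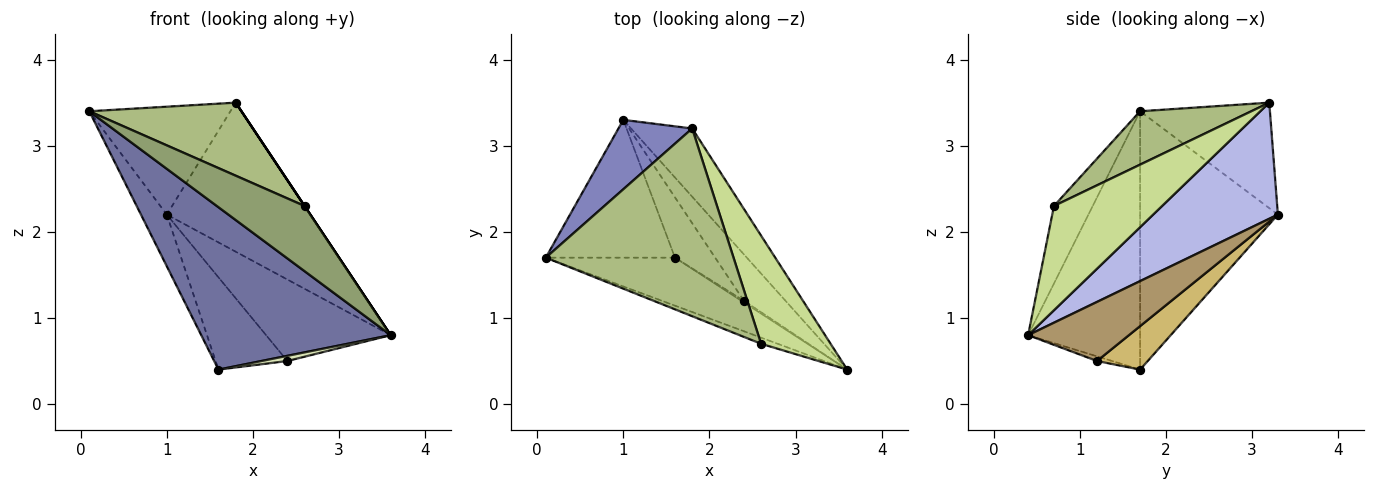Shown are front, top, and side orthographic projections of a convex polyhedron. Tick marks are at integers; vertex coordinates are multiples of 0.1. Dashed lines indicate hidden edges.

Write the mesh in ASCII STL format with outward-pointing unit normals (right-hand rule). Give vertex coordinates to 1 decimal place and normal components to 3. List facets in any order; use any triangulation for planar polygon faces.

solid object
 facet normal -0.493 -0.834 -0.247
  outer loop
   vertex 1.6 1.7 0.4
   vertex 3.6 0.4 0.8
   vertex 0.1 1.7 3.4
  endloop
 endfacet
 facet normal -0.612 0.665 0.428
  outer loop
   vertex 1.0 3.3 2.2
   vertex 0.1 1.7 3.4
   vertex 1.8 3.2 3.5
  endloop
 endfacet
 facet normal -0.882 0.165 -0.441
  outer loop
   vertex 1.0 3.3 2.2
   vertex 1.6 1.7 0.4
   vertex 0.1 1.7 3.4
  endloop
 endfacet
 facet normal 0.620 0.713 -0.327
  outer loop
   vertex 1.0 3.3 2.2
   vertex 1.8 3.2 3.5
   vertex 3.6 0.4 0.8
  endloop
 endfacet
 facet normal -0.402 -0.911 -0.086
  outer loop
   vertex 2.6 0.7 2.3
   vertex 0.1 1.7 3.4
   vertex 3.6 0.4 0.8
  endloop
 endfacet
 facet normal 0.256 -0.350 0.901
  outer loop
   vertex 2.6 0.7 2.3
   vertex 1.8 3.2 3.5
   vertex 0.1 1.7 3.4
  endloop
 endfacet
 facet normal 0.832 0.000 0.555
  outer loop
   vertex 2.6 0.7 2.3
   vertex 3.6 0.4 0.8
   vertex 1.8 3.2 3.5
  endloop
 endfacet
 facet normal -0.484 -0.830 -0.277
  outer loop
   vertex 2.4 1.2 0.5
   vertex 3.6 0.4 0.8
   vertex 1.6 1.7 0.4
  endloop
 endfacet
 facet normal 0.575 0.711 -0.405
  outer loop
   vertex 2.4 1.2 0.5
   vertex 1.0 3.3 2.2
   vertex 3.6 0.4 0.8
  endloop
 endfacet
 facet normal 0.509 0.721 -0.471
  outer loop
   vertex 2.4 1.2 0.5
   vertex 1.6 1.7 0.4
   vertex 1.0 3.3 2.2
  endloop
 endfacet
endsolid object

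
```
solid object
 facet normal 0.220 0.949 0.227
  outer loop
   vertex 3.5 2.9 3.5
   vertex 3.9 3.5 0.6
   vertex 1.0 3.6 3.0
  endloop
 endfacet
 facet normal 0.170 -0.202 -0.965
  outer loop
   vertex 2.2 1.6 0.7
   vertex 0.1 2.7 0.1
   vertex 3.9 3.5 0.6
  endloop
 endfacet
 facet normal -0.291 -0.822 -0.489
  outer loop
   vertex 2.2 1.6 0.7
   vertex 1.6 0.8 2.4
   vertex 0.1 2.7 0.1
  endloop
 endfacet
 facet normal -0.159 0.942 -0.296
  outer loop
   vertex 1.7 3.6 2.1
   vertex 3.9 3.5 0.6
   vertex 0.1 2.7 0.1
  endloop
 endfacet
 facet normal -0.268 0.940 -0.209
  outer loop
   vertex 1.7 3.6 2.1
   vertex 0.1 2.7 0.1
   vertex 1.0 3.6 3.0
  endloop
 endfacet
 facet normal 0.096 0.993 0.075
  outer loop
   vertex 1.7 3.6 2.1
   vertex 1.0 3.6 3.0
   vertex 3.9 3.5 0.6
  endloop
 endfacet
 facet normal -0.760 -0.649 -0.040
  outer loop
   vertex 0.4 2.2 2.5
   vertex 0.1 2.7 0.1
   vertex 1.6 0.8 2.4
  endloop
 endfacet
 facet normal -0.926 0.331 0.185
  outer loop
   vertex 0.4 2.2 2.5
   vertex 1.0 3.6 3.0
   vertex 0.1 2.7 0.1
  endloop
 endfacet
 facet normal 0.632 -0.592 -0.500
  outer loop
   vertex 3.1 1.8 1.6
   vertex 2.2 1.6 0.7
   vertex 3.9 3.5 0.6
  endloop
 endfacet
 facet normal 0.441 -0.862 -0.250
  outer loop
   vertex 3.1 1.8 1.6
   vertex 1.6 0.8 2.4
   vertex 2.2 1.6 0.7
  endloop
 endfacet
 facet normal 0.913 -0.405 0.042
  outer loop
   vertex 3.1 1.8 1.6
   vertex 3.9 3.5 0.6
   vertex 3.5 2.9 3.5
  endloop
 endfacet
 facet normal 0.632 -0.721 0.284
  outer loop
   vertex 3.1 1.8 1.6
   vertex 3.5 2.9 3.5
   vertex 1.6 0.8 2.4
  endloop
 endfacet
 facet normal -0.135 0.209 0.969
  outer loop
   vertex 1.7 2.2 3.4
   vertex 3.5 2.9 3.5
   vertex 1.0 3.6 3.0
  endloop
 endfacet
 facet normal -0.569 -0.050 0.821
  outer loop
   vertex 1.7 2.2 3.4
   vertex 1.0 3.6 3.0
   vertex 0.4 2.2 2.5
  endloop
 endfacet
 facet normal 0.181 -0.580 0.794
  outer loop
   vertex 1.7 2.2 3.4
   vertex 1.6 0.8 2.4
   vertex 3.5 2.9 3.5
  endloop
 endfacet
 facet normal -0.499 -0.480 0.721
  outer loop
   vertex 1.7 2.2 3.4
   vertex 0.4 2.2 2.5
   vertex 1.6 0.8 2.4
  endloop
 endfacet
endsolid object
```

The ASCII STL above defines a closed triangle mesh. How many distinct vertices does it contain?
10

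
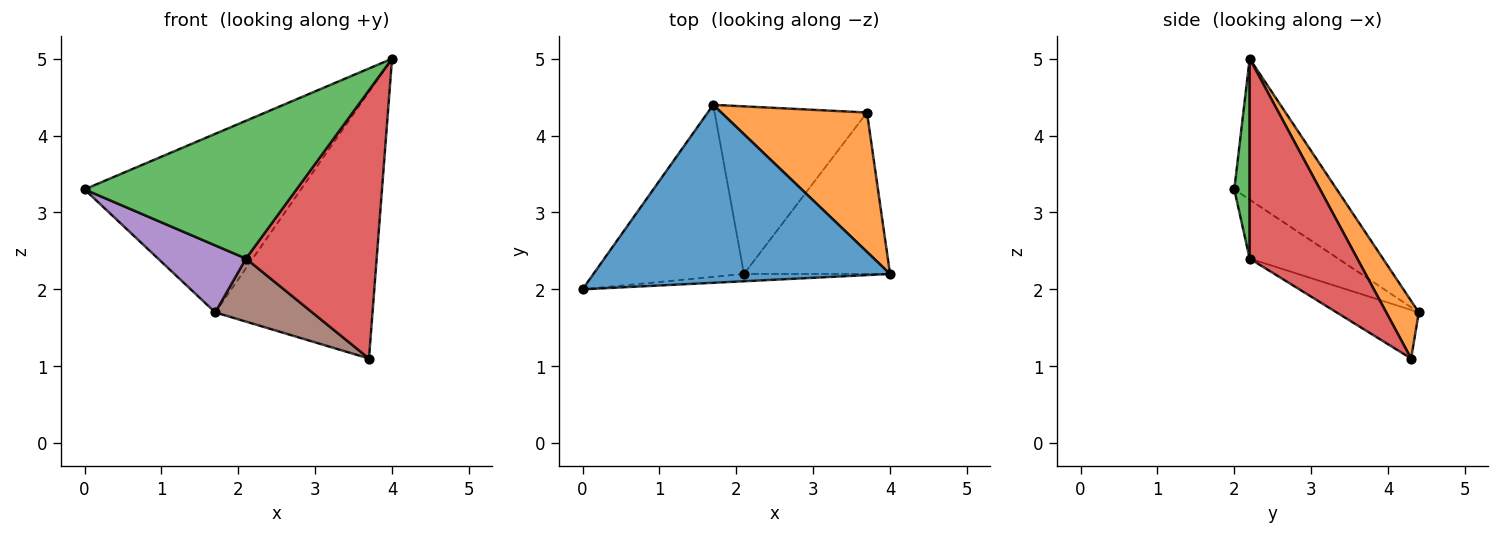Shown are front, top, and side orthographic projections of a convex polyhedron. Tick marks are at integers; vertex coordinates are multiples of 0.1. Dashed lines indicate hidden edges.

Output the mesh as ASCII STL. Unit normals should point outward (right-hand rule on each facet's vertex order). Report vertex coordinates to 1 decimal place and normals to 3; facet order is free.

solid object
 facet normal -0.318 0.671 0.669
  outer loop
   vertex 1.7 4.4 1.7
   vertex 0.0 2.0 3.3
   vertex 4.0 2.2 5.0
  endloop
 endfacet
 facet normal 0.180 0.872 0.456
  outer loop
   vertex 3.7 4.3 1.1
   vertex 1.7 4.4 1.7
   vertex 4.0 2.2 5.0
  endloop
 endfacet
 facet normal 0.072 -0.996 -0.053
  outer loop
   vertex 2.1 2.2 2.4
   vertex 4.0 2.2 5.0
   vertex 0.0 2.0 3.3
  endloop
 endfacet
 facet normal 0.577 -0.700 -0.421
  outer loop
   vertex 2.1 2.2 2.4
   vertex 3.7 4.3 1.1
   vertex 4.0 2.2 5.0
  endloop
 endfacet
 facet normal -0.343 -0.341 -0.875
  outer loop
   vertex 2.1 2.2 2.4
   vertex 0.0 2.0 3.3
   vertex 1.7 4.4 1.7
  endloop
 endfacet
 facet normal -0.286 -0.337 -0.897
  outer loop
   vertex 2.1 2.2 2.4
   vertex 1.7 4.4 1.7
   vertex 3.7 4.3 1.1
  endloop
 endfacet
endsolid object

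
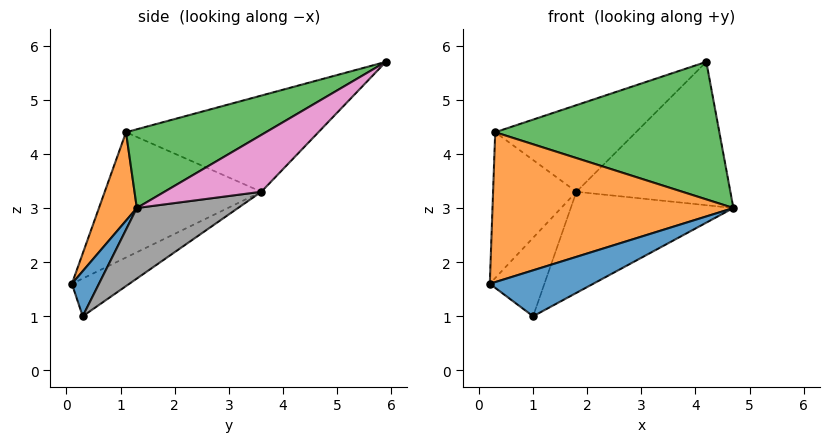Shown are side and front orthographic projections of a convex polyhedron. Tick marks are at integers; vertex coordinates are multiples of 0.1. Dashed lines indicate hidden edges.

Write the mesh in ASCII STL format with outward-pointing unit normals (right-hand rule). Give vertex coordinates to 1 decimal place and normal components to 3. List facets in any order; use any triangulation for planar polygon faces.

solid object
 facet normal 0.253 -0.967 0.015
  outer loop
   vertex 1.0 0.3 1.0
   vertex 4.7 1.3 3.0
   vertex 0.2 0.1 1.6
  endloop
 endfacet
 facet normal 0.147 -0.933 0.328
  outer loop
   vertex 0.3 1.1 4.4
   vertex 0.2 0.1 1.6
   vertex 4.7 1.3 3.0
  endloop
 endfacet
 facet normal 0.288 -0.461 0.839
  outer loop
   vertex 0.3 1.1 4.4
   vertex 4.7 1.3 3.0
   vertex 4.2 5.9 5.7
  endloop
 endfacet
 facet normal -0.583 0.555 -0.593
  outer loop
   vertex 1.8 3.6 3.3
   vertex 1.0 0.3 1.0
   vertex 0.2 0.1 1.6
  endloop
 endfacet
 facet normal -0.875 0.465 -0.135
  outer loop
   vertex 1.8 3.6 3.3
   vertex 0.2 0.1 1.6
   vertex 0.3 1.1 4.4
  endloop
 endfacet
 facet normal -0.785 0.574 0.235
  outer loop
   vertex 1.8 3.6 3.3
   vertex 0.3 1.1 4.4
   vertex 4.2 5.9 5.7
  endloop
 endfacet
 facet normal 0.318 0.505 -0.802
  outer loop
   vertex 1.8 3.6 3.3
   vertex 4.2 5.9 5.7
   vertex 4.7 1.3 3.0
  endloop
 endfacet
 facet normal 0.307 0.493 -0.814
  outer loop
   vertex 1.8 3.6 3.3
   vertex 4.7 1.3 3.0
   vertex 1.0 0.3 1.0
  endloop
 endfacet
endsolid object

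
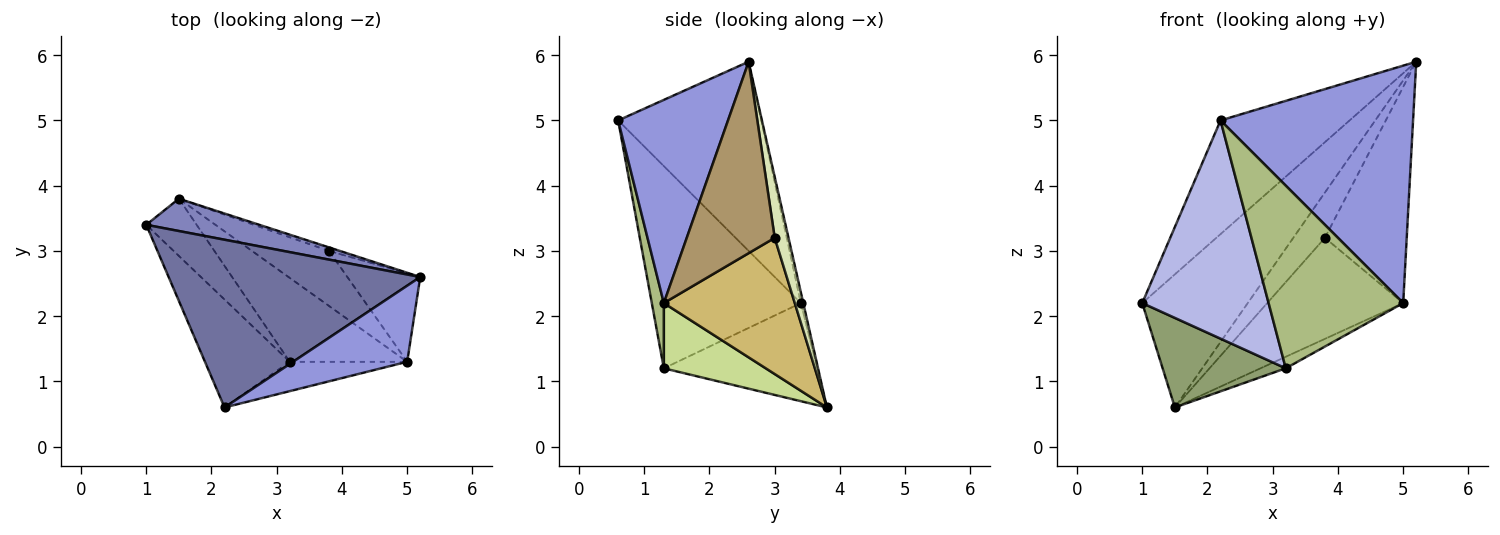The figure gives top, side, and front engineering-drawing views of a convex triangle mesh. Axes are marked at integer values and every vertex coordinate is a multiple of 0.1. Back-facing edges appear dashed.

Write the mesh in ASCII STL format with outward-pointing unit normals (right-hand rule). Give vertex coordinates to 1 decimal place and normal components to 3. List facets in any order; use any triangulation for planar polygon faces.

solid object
 facet normal -0.528 0.476 0.703
  outer loop
   vertex 2.2 0.6 5.0
   vertex 5.2 2.6 5.9
   vertex 1.0 3.4 2.2
  endloop
 endfacet
 facet normal -0.023 0.972 0.236
  outer loop
   vertex 1.5 3.8 0.6
   vertex 1.0 3.4 2.2
   vertex 5.2 2.6 5.9
  endloop
 endfacet
 facet normal 0.477 -0.837 0.268
  outer loop
   vertex 5.0 1.3 2.2
   vertex 5.2 2.6 5.9
   vertex 2.2 0.6 5.0
  endloop
 endfacet
 facet normal -0.726 -0.616 -0.305
  outer loop
   vertex 3.2 1.3 1.2
   vertex 2.2 0.6 5.0
   vertex 1.0 3.4 2.2
  endloop
 endfacet
 facet normal -0.724 -0.581 -0.372
  outer loop
   vertex 3.2 1.3 1.2
   vertex 1.0 3.4 2.2
   vertex 1.5 3.8 0.6
  endloop
 endfacet
 facet normal 0.088 -0.984 -0.158
  outer loop
   vertex 3.2 1.3 1.2
   vertex 5.0 1.3 2.2
   vertex 2.2 0.6 5.0
  endloop
 endfacet
 facet normal 0.482 0.120 -0.868
  outer loop
   vertex 3.2 1.3 1.2
   vertex 1.5 3.8 0.6
   vertex 5.0 1.3 2.2
  endloop
 endfacet
 facet normal 0.398 0.914 -0.071
  outer loop
   vertex 3.8 3.0 3.2
   vertex 1.5 3.8 0.6
   vertex 5.2 2.6 5.9
  endloop
 endfacet
 facet normal 0.705 0.656 -0.269
  outer loop
   vertex 3.8 3.0 3.2
   vertex 5.2 2.6 5.9
   vertex 5.0 1.3 2.2
  endloop
 endfacet
 facet normal 0.646 0.671 -0.365
  outer loop
   vertex 3.8 3.0 3.2
   vertex 5.0 1.3 2.2
   vertex 1.5 3.8 0.6
  endloop
 endfacet
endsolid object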